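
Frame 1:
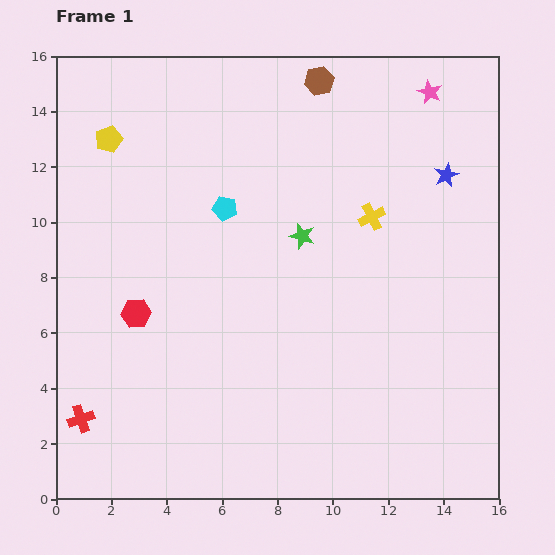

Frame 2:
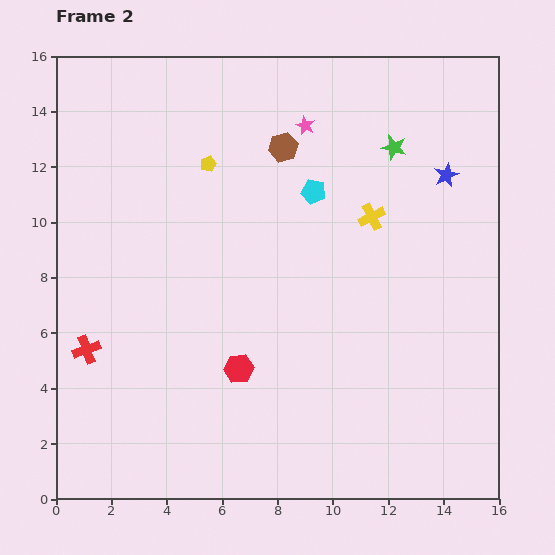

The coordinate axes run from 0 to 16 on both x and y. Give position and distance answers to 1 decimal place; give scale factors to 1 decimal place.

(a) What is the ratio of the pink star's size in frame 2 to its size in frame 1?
0.8×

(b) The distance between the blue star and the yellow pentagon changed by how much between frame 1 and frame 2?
-3.7

Distance in frame 1: 12.3. Distance in frame 2: 8.6.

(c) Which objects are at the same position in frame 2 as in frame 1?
the blue star, the yellow cross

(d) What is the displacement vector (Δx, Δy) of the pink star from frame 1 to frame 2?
(-4.5, -1.2)

The pink star was at (13.5, 14.7) in frame 1 and (9.0, 13.5) in frame 2.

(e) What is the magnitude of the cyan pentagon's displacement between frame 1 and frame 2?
3.3

The cyan pentagon moved from (6.1, 10.5) to (9.3, 11.1), a distance of √(3.2² + 0.6²) ≈ 3.3.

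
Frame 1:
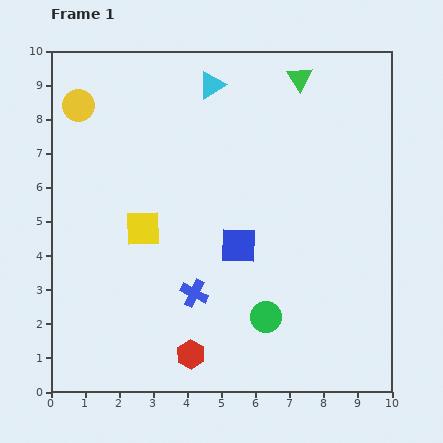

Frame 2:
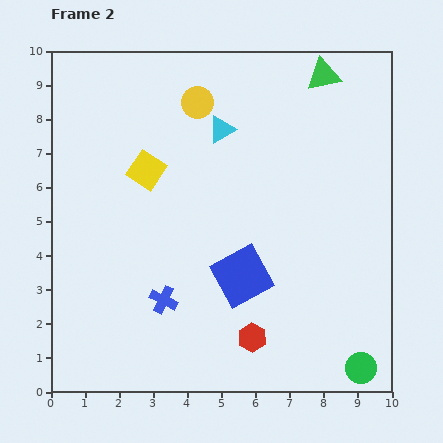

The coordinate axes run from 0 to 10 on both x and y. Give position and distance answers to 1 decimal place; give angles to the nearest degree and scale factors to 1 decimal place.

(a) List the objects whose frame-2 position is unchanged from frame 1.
none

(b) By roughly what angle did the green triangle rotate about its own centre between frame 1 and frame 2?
51° clockwise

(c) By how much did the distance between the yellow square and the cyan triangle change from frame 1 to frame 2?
-2.2

Distance in frame 1: 4.7. Distance in frame 2: 2.5.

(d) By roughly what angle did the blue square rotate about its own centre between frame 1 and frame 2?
31° counter-clockwise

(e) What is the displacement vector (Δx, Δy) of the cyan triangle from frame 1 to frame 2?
(0.3, -1.3)

The cyan triangle was at (4.7, 9.0) in frame 1 and (5.0, 7.7) in frame 2.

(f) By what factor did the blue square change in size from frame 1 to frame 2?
1.5×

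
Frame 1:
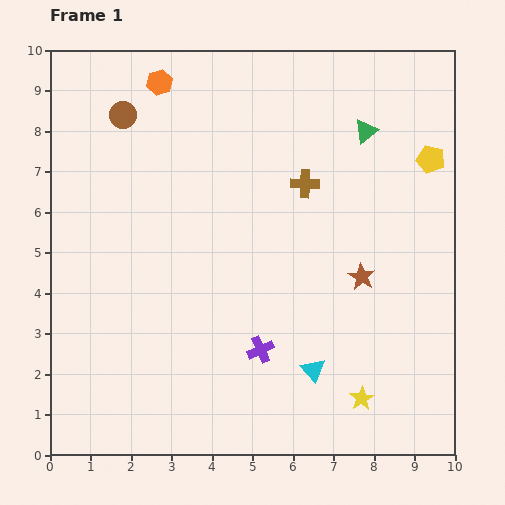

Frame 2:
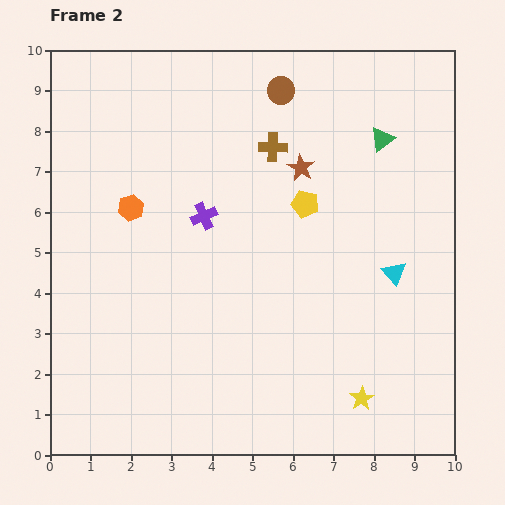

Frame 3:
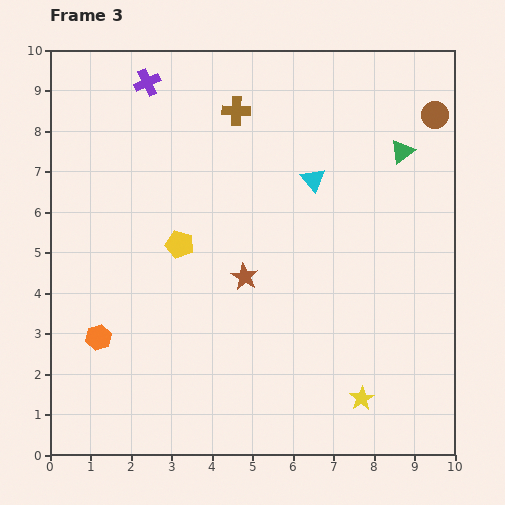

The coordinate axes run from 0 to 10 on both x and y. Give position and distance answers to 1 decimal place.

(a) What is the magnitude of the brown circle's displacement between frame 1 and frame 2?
3.9

The brown circle moved from (1.8, 8.4) to (5.7, 9.0), a distance of √(3.9² + 0.6²) ≈ 3.9.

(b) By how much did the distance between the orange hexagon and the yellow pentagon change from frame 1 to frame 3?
-4.0

Distance in frame 1: 7.0. Distance in frame 3: 3.0.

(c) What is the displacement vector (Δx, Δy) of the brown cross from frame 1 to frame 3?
(-1.7, 1.8)

The brown cross was at (6.3, 6.7) in frame 1 and (4.6, 8.5) in frame 3.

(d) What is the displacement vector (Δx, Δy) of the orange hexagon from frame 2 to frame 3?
(-0.8, -3.2)

The orange hexagon was at (2.0, 6.1) in frame 2 and (1.2, 2.9) in frame 3.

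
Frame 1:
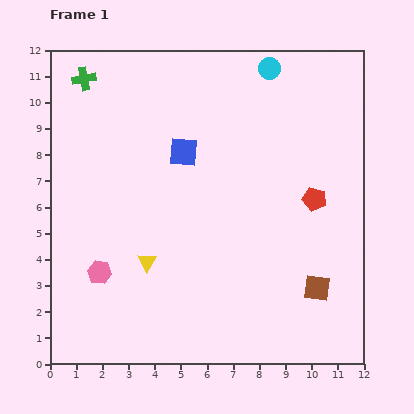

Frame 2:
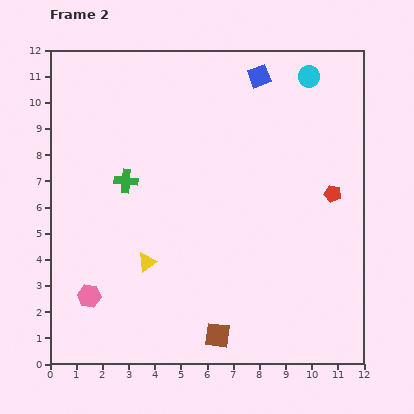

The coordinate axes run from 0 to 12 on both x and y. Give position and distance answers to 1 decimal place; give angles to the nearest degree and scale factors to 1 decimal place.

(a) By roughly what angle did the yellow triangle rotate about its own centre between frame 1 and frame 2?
22° clockwise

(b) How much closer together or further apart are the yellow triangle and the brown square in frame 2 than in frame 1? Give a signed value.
-2.7

Distance in frame 1: 6.6. Distance in frame 2: 3.9.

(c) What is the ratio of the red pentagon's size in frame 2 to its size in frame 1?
0.7×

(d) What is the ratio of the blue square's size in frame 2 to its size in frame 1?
0.8×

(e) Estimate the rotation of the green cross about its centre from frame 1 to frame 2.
16° clockwise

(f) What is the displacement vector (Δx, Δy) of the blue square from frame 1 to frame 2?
(2.9, 2.9)

The blue square was at (5.1, 8.1) in frame 1 and (8.0, 11.0) in frame 2.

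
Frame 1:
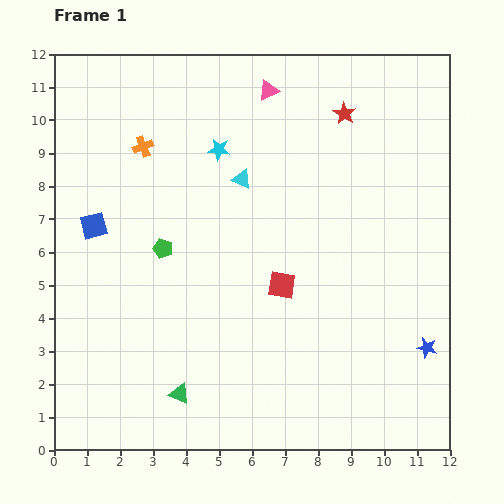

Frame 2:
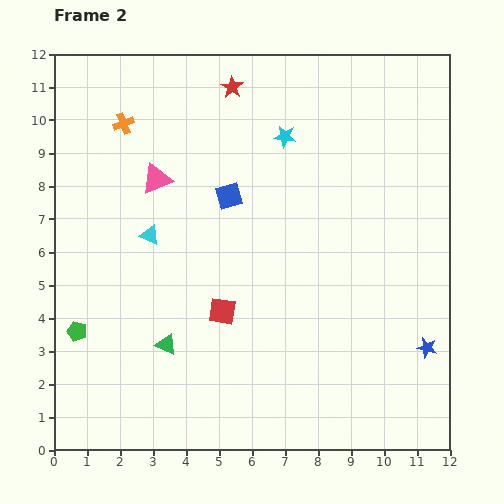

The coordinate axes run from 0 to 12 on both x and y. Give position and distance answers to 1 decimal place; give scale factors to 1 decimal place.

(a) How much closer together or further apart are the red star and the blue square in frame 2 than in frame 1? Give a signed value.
-5.0

Distance in frame 1: 8.3. Distance in frame 2: 3.3.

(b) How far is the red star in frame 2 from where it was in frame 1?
3.5

The red star moved from (8.8, 10.2) to (5.4, 11.0), a distance of √(3.4² + 0.8²) ≈ 3.5.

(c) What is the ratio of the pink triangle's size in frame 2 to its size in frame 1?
1.5×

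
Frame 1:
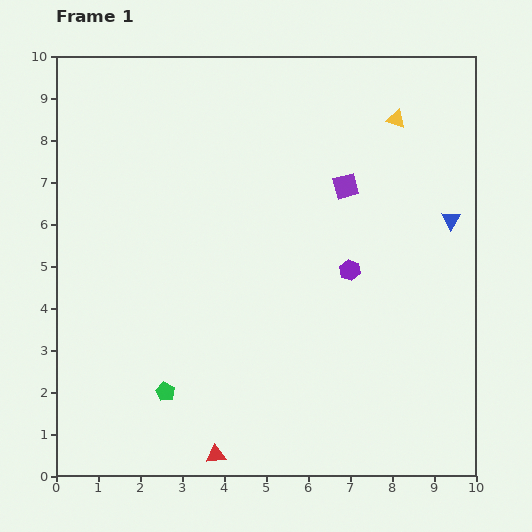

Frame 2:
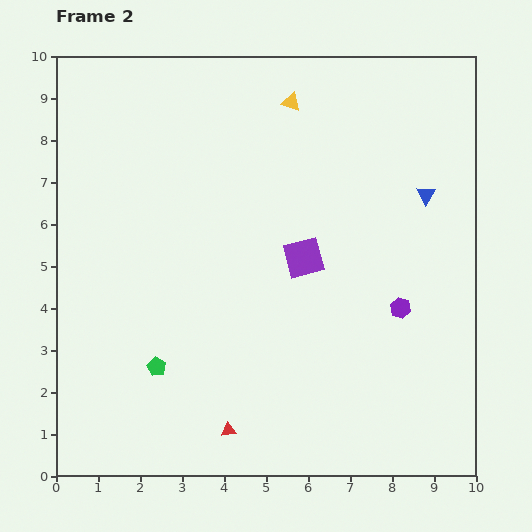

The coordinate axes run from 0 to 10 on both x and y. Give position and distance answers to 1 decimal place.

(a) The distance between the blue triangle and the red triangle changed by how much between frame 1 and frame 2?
-0.6

Distance in frame 1: 7.9. Distance in frame 2: 7.3.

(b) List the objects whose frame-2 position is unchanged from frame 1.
none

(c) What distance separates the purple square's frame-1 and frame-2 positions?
2.0

The purple square moved from (6.9, 6.9) to (5.9, 5.2), a distance of √(1.0² + 1.7²) ≈ 2.0.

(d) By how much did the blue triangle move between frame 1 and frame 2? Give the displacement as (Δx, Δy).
(-0.6, 0.6)

The blue triangle was at (9.4, 6.1) in frame 1 and (8.8, 6.7) in frame 2.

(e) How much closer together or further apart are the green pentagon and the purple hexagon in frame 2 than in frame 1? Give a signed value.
+0.7

Distance in frame 1: 5.3. Distance in frame 2: 6.0.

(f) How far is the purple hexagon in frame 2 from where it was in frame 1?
1.5

The purple hexagon moved from (7.0, 4.9) to (8.2, 4.0), a distance of √(1.2² + 0.9²) ≈ 1.5.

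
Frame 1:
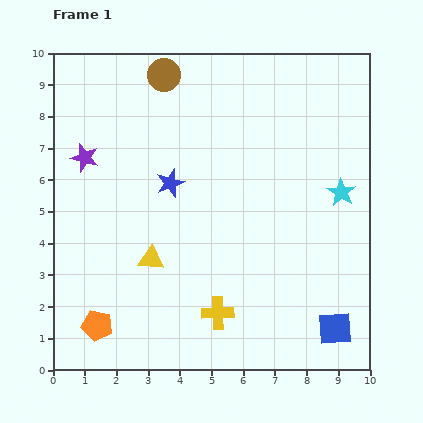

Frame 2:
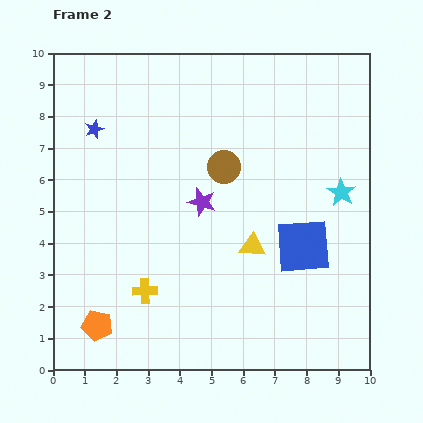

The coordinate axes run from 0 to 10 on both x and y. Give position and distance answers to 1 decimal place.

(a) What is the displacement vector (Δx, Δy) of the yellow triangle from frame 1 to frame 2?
(3.2, 0.4)

The yellow triangle was at (3.1, 3.5) in frame 1 and (6.3, 3.9) in frame 2.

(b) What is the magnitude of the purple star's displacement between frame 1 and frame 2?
4.0

The purple star moved from (1.0, 6.7) to (4.7, 5.3), a distance of √(3.7² + 1.4²) ≈ 4.0.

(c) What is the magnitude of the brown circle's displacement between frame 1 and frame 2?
3.5

The brown circle moved from (3.5, 9.3) to (5.4, 6.4), a distance of √(1.9² + 2.9²) ≈ 3.5.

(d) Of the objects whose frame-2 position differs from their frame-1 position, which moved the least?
the yellow cross

(moved 2.4)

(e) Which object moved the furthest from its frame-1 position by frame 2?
the purple star

(moved 4.0; next 3.5)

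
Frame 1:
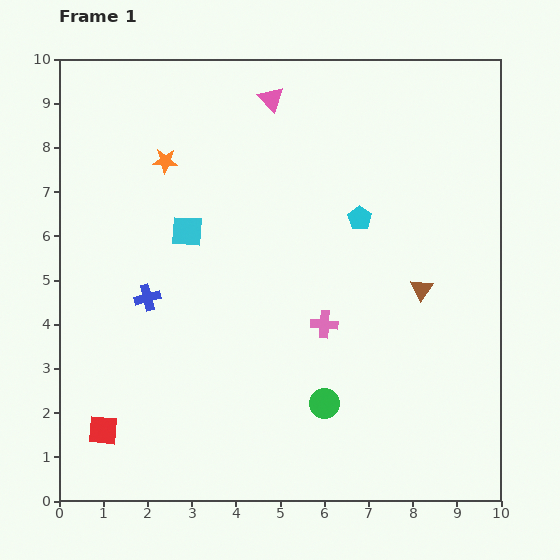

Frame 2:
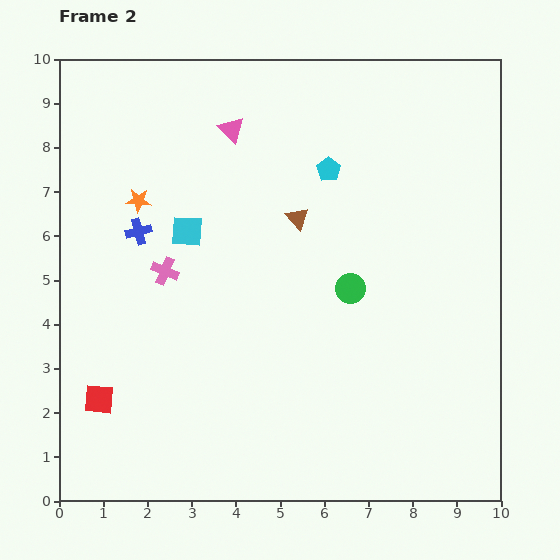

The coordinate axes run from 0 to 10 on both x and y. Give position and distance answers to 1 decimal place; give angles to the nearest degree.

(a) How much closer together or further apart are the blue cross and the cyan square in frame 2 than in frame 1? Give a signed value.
-0.6

Distance in frame 1: 1.7. Distance in frame 2: 1.1.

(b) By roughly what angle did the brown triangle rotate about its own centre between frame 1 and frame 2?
16° counter-clockwise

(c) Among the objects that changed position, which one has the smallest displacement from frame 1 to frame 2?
the red square

(moved 0.7)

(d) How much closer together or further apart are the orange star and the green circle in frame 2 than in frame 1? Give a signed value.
-1.4

Distance in frame 1: 6.6. Distance in frame 2: 5.2.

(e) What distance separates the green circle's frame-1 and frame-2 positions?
2.7

The green circle moved from (6.0, 2.2) to (6.6, 4.8), a distance of √(0.6² + 2.6²) ≈ 2.7.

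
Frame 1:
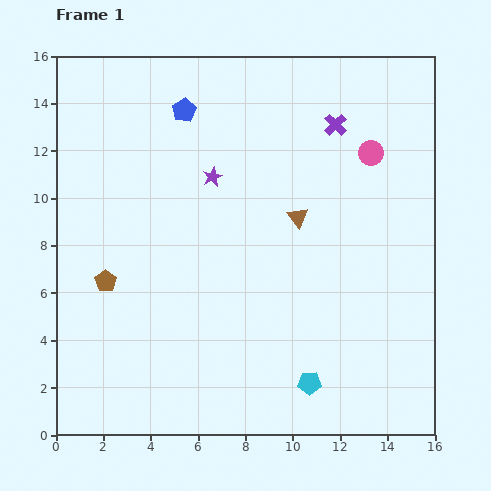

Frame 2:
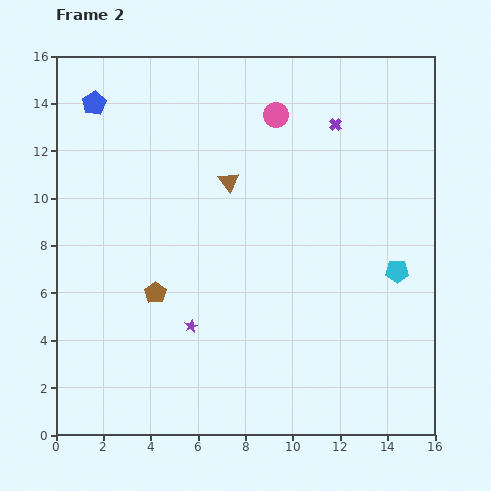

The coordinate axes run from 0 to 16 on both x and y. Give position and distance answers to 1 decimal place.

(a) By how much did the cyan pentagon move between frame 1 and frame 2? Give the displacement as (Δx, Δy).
(3.7, 4.7)

The cyan pentagon was at (10.7, 2.2) in frame 1 and (14.4, 6.9) in frame 2.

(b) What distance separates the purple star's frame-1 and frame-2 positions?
6.4

The purple star moved from (6.6, 10.9) to (5.7, 4.6), a distance of √(0.9² + 6.3²) ≈ 6.4.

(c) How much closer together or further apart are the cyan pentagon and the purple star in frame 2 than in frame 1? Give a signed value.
-0.6

Distance in frame 1: 9.6. Distance in frame 2: 9.0.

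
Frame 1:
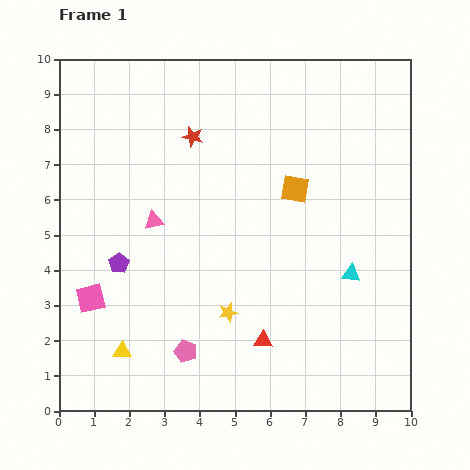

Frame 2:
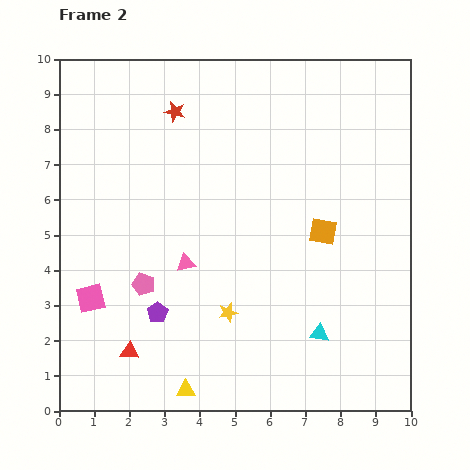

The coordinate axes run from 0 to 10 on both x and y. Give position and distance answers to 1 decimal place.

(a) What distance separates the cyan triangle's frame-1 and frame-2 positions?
1.9

The cyan triangle moved from (8.3, 3.9) to (7.4, 2.2), a distance of √(0.9² + 1.7²) ≈ 1.9.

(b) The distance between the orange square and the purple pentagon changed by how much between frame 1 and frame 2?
-0.2

Distance in frame 1: 5.4. Distance in frame 2: 5.2.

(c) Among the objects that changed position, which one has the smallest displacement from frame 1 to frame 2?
the red star

(moved 0.9)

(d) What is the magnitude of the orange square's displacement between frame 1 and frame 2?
1.4

The orange square moved from (6.7, 6.3) to (7.5, 5.1), a distance of √(0.8² + 1.2²) ≈ 1.4.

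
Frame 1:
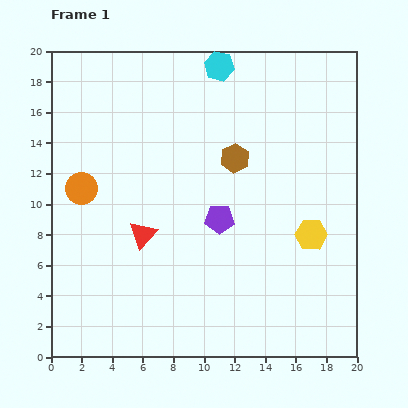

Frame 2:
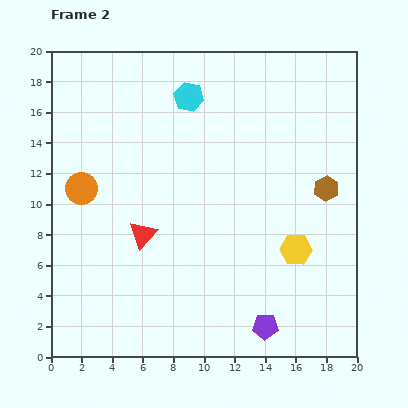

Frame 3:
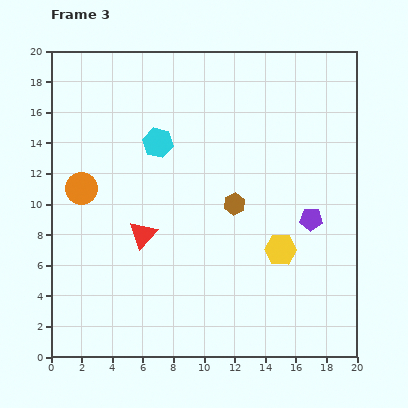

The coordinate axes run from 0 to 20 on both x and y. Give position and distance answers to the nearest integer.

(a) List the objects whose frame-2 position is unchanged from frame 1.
the red triangle, the orange circle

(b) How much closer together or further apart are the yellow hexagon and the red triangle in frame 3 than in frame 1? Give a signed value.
-2

Distance in frame 1: 11. Distance in frame 3: 9.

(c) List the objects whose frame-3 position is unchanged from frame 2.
the red triangle, the orange circle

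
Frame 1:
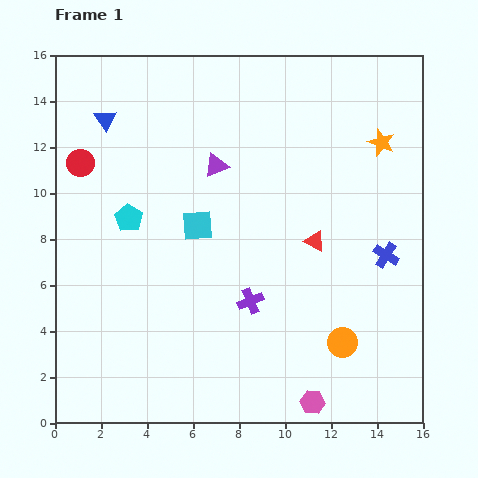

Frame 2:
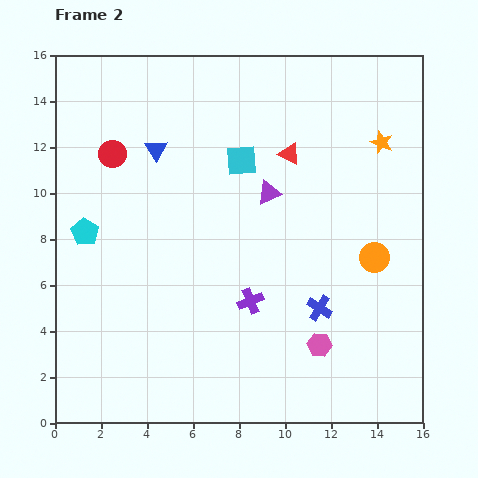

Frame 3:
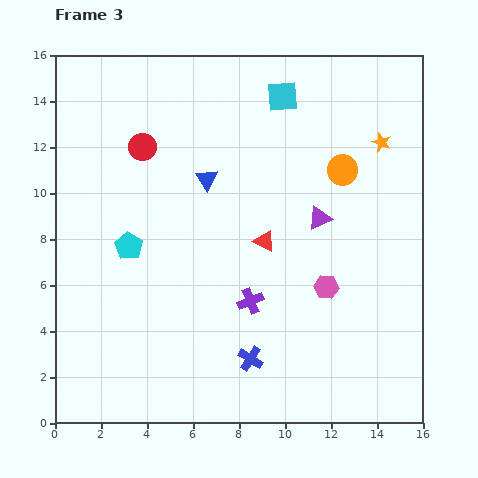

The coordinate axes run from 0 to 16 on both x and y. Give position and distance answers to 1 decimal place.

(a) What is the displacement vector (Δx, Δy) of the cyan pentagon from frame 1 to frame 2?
(-1.9, -0.6)

The cyan pentagon was at (3.2, 8.9) in frame 1 and (1.3, 8.3) in frame 2.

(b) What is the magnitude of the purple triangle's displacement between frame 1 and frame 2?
2.6

The purple triangle moved from (7.0, 11.2) to (9.3, 10.0), a distance of √(2.3² + 1.2²) ≈ 2.6.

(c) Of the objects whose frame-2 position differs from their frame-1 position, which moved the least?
the red circle

(moved 1.5)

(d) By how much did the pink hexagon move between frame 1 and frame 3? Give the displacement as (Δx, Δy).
(0.6, 5.0)

The pink hexagon was at (11.2, 0.9) in frame 1 and (11.8, 5.9) in frame 3.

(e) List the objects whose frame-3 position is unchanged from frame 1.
the orange star, the purple cross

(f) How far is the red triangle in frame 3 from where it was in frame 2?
4.0

The red triangle moved from (10.2, 11.7) to (9.1, 7.9), a distance of √(1.1² + 3.8²) ≈ 4.0.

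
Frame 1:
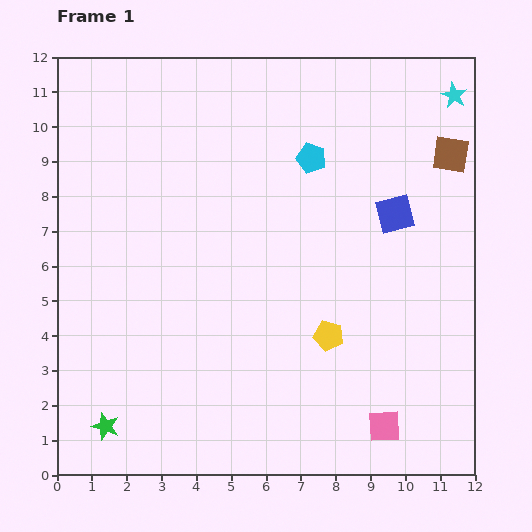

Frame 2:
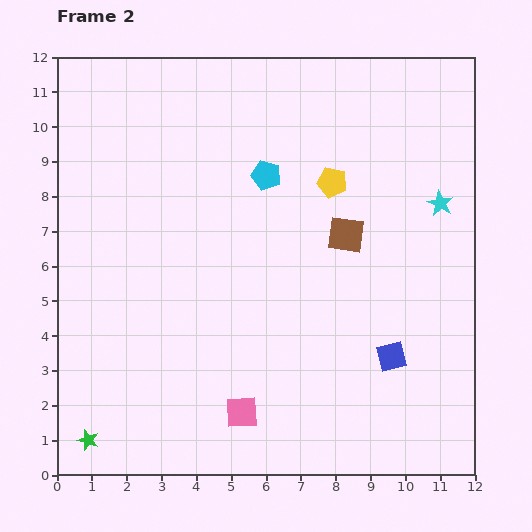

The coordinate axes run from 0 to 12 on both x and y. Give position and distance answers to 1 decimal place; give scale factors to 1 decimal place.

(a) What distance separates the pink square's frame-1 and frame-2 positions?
4.1

The pink square moved from (9.4, 1.4) to (5.3, 1.8), a distance of √(4.1² + 0.4²) ≈ 4.1.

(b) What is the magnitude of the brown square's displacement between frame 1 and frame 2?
3.8

The brown square moved from (11.3, 9.2) to (8.3, 6.9), a distance of √(3.0² + 2.3²) ≈ 3.8.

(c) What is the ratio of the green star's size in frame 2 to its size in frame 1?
0.8×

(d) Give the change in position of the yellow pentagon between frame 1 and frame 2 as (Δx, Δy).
(0.1, 4.4)

The yellow pentagon was at (7.8, 4.0) in frame 1 and (7.9, 8.4) in frame 2.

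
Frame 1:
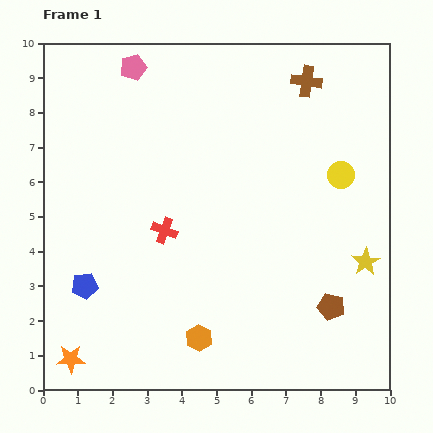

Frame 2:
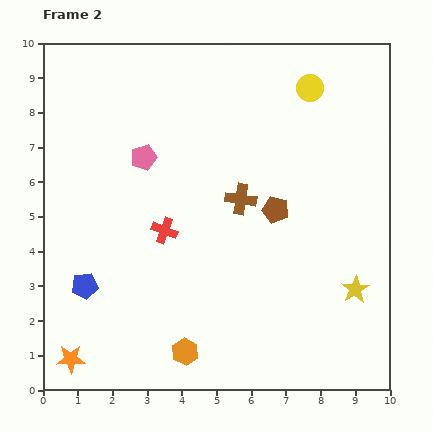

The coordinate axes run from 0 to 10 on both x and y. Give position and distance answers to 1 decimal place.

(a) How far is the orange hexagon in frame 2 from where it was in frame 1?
0.6

The orange hexagon moved from (4.5, 1.5) to (4.1, 1.1), a distance of √(0.4² + 0.4²) ≈ 0.6.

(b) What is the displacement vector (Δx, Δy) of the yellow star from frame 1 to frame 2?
(-0.3, -0.8)

The yellow star was at (9.3, 3.7) in frame 1 and (9.0, 2.9) in frame 2.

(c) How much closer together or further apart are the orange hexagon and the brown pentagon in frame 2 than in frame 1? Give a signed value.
+1.0

Distance in frame 1: 3.9. Distance in frame 2: 4.9.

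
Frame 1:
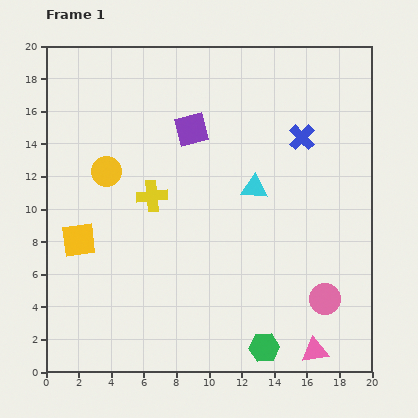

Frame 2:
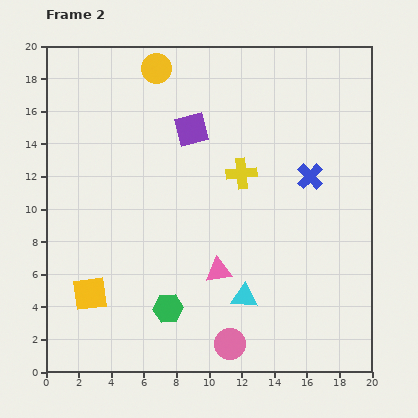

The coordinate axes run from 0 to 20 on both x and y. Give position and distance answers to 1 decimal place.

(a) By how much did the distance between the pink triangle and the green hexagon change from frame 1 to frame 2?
+0.8

Distance in frame 1: 3.1. Distance in frame 2: 3.9.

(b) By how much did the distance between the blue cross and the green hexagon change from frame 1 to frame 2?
-1.2

Distance in frame 1: 13.1. Distance in frame 2: 11.9.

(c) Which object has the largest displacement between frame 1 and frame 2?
the pink triangle

(moved 7.7; next 7.0)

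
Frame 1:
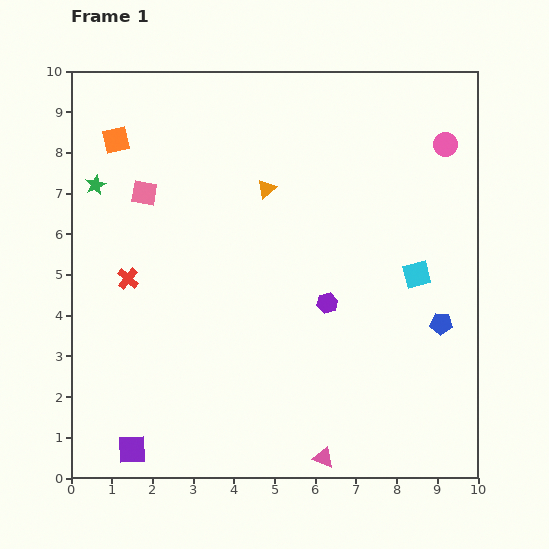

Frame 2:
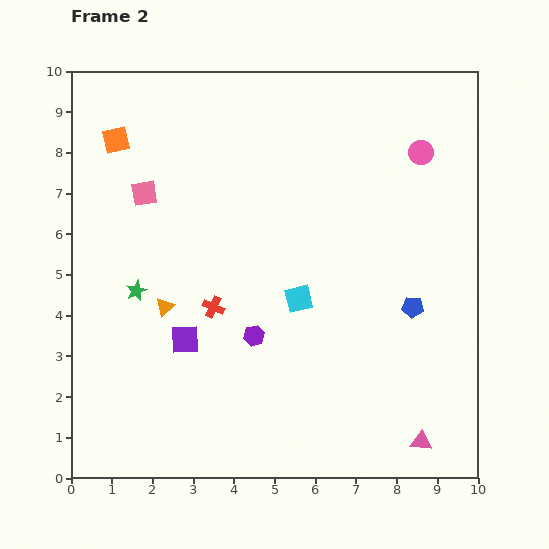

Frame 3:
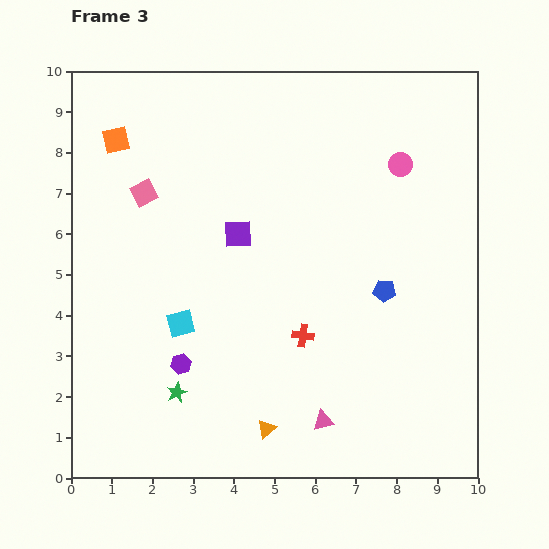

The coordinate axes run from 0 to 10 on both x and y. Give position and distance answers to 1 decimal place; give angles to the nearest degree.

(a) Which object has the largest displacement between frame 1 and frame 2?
the orange triangle

(moved 3.8; next 3.0)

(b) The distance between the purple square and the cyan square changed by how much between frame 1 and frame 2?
-5.2

Distance in frame 1: 8.2. Distance in frame 2: 3.0.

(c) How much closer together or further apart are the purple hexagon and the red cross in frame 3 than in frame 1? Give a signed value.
-1.8

Distance in frame 1: 4.9. Distance in frame 3: 3.1.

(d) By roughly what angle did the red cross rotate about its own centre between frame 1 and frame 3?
32° counter-clockwise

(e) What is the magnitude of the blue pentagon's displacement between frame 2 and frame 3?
0.8

The blue pentagon moved from (8.4, 4.2) to (7.7, 4.6), a distance of √(0.7² + 0.4²) ≈ 0.8.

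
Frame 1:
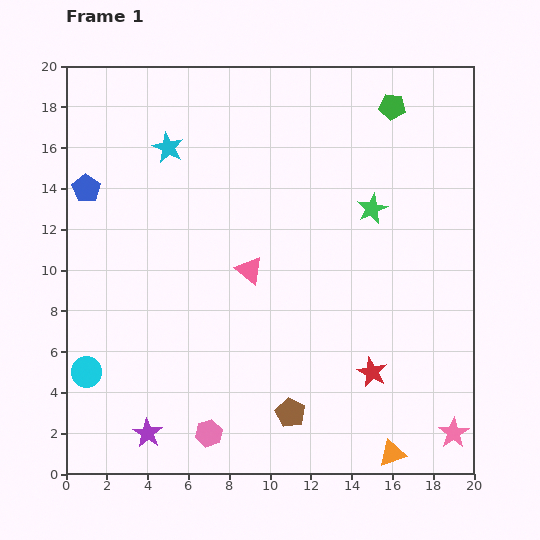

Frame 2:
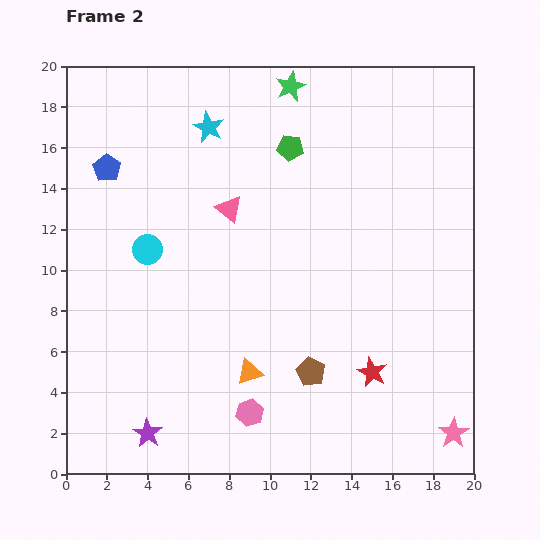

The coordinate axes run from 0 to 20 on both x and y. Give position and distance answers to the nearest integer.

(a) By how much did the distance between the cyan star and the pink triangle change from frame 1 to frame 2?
-3

Distance in frame 1: 7. Distance in frame 2: 4.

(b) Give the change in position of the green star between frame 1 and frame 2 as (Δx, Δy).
(-4, 6)

The green star was at (15, 13) in frame 1 and (11, 19) in frame 2.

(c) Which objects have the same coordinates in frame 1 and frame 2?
the pink star, the purple star, the red star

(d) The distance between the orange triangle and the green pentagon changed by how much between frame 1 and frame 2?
-6

Distance in frame 1: 17. Distance in frame 2: 11.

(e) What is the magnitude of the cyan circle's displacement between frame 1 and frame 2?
7

The cyan circle moved from (1, 5) to (4, 11), a distance of √(3² + 6²) ≈ 7.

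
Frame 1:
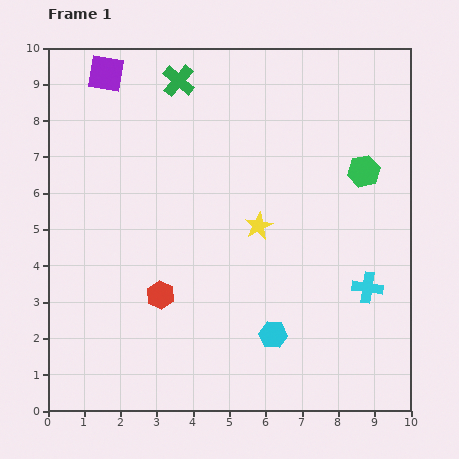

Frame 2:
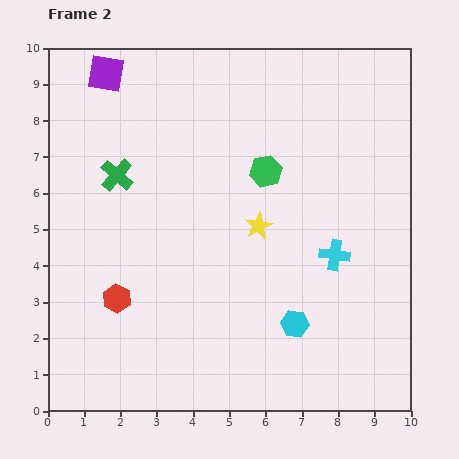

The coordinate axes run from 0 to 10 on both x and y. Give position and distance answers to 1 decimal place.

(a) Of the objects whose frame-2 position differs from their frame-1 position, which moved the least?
the cyan hexagon

(moved 0.7)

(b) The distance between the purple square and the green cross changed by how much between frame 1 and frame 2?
+0.8

Distance in frame 1: 2.0. Distance in frame 2: 2.8.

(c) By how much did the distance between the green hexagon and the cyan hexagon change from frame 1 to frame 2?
-0.8

Distance in frame 1: 5.1. Distance in frame 2: 4.3.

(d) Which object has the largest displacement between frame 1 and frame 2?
the green cross

(moved 3.1; next 2.7)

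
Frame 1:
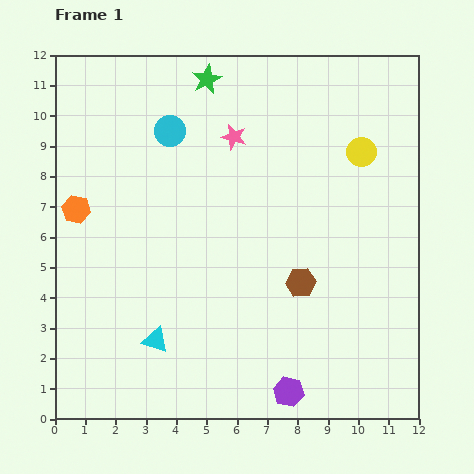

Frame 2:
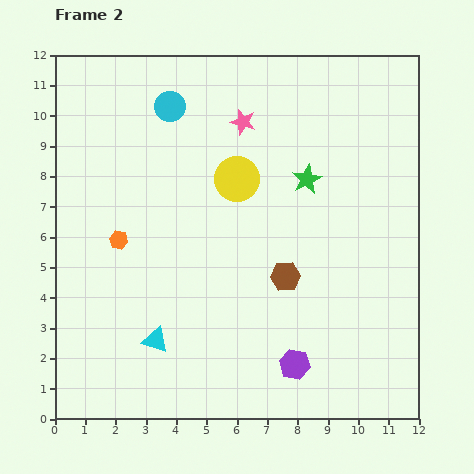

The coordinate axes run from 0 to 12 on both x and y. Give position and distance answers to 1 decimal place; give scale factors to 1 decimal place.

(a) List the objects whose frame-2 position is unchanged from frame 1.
the cyan triangle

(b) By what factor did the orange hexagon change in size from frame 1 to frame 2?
0.6×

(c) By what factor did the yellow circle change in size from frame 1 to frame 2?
1.5×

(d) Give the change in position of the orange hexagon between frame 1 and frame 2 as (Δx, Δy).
(1.4, -1.0)

The orange hexagon was at (0.7, 6.9) in frame 1 and (2.1, 5.9) in frame 2.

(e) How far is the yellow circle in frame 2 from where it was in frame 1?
4.2

The yellow circle moved from (10.1, 8.8) to (6.0, 7.9), a distance of √(4.1² + 0.9²) ≈ 4.2.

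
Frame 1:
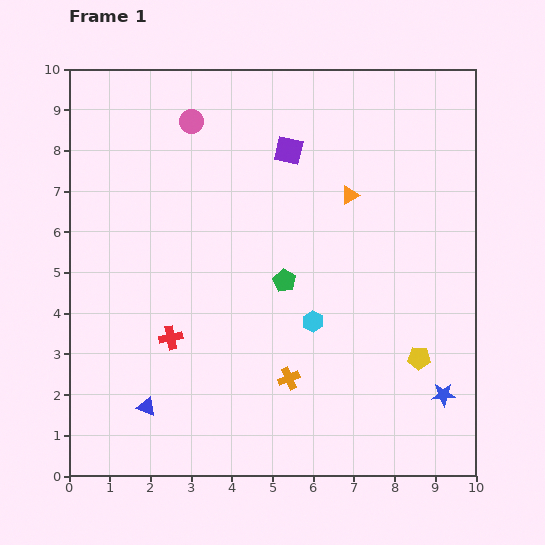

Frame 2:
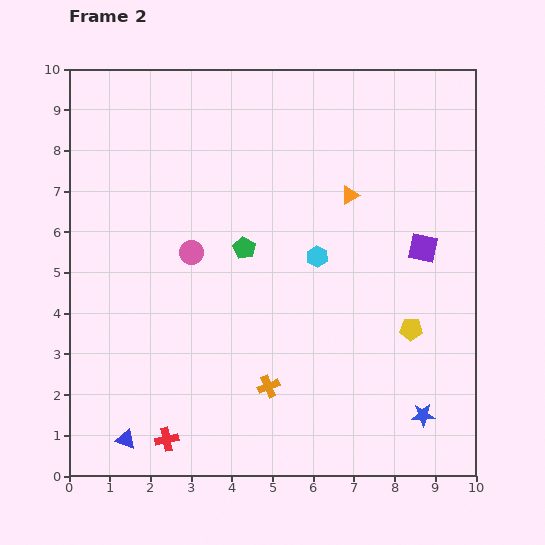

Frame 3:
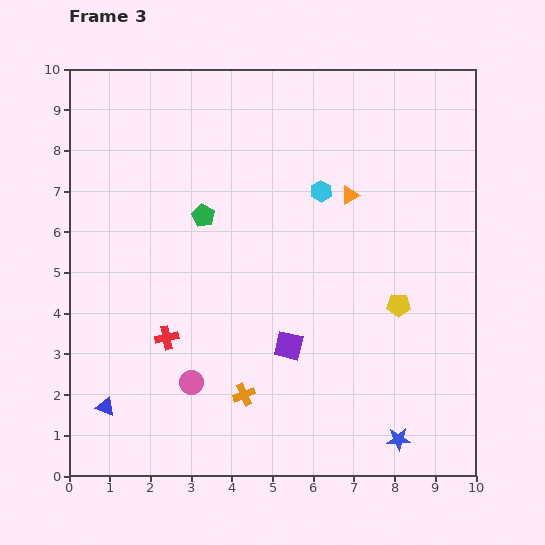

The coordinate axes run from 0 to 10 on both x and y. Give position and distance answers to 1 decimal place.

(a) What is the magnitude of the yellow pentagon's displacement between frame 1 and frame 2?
0.7

The yellow pentagon moved from (8.6, 2.9) to (8.4, 3.6), a distance of √(0.2² + 0.7²) ≈ 0.7.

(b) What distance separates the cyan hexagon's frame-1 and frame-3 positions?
3.2

The cyan hexagon moved from (6.0, 3.8) to (6.2, 7.0), a distance of √(0.2² + 3.2²) ≈ 3.2.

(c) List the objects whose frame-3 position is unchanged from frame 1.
the orange triangle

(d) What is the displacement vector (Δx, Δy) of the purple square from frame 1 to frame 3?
(0.0, -4.8)

The purple square was at (5.4, 8.0) in frame 1 and (5.4, 3.2) in frame 3.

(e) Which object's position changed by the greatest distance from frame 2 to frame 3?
the purple square

(moved 4.1; next 3.2)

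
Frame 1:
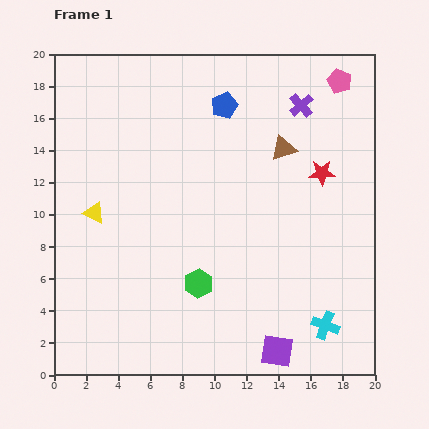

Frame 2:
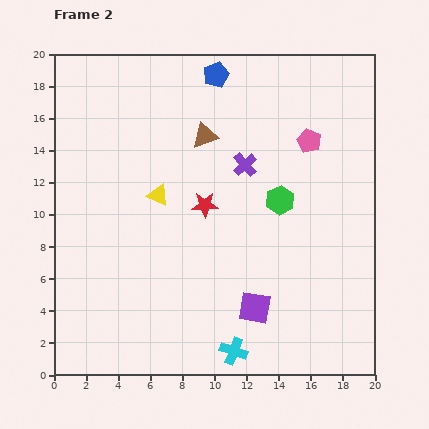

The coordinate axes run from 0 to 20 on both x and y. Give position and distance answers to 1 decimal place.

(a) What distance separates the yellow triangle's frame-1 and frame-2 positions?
4.1

The yellow triangle moved from (2.5, 10.1) to (6.5, 11.2), a distance of √(4.0² + 1.1²) ≈ 4.1.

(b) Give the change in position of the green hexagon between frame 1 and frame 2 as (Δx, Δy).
(5.1, 5.2)

The green hexagon was at (9.0, 5.7) in frame 1 and (14.1, 10.9) in frame 2.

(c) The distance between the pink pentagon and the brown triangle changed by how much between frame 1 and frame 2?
+1.0

Distance in frame 1: 5.5. Distance in frame 2: 6.5.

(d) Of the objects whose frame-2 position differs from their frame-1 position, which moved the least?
the blue pentagon

(moved 2.0)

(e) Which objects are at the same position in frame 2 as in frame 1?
none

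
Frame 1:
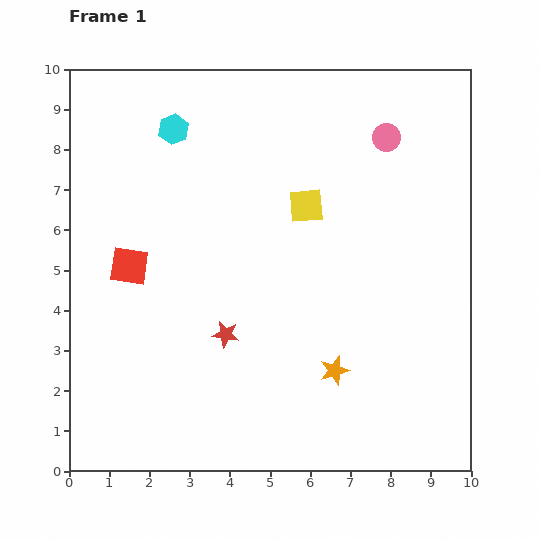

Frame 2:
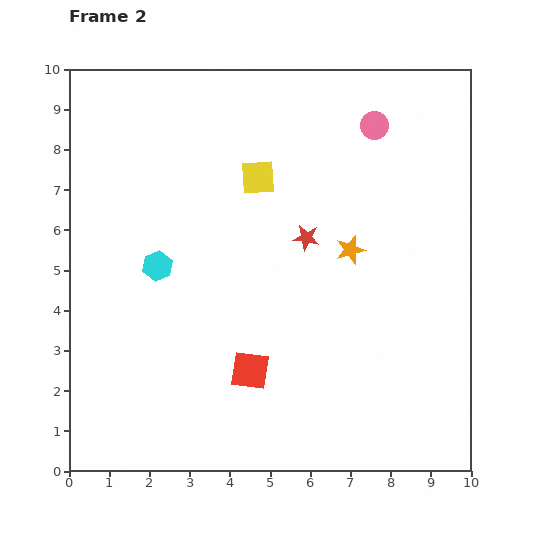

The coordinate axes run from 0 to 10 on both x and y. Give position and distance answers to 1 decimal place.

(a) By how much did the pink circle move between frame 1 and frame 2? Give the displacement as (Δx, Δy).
(-0.3, 0.3)

The pink circle was at (7.9, 8.3) in frame 1 and (7.6, 8.6) in frame 2.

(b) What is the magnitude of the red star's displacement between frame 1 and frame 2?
3.1

The red star moved from (3.9, 3.4) to (5.9, 5.8), a distance of √(2.0² + 2.4²) ≈ 3.1.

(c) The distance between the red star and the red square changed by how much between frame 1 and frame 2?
+0.7

Distance in frame 1: 2.9. Distance in frame 2: 3.6.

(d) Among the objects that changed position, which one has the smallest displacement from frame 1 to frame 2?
the pink circle

(moved 0.4)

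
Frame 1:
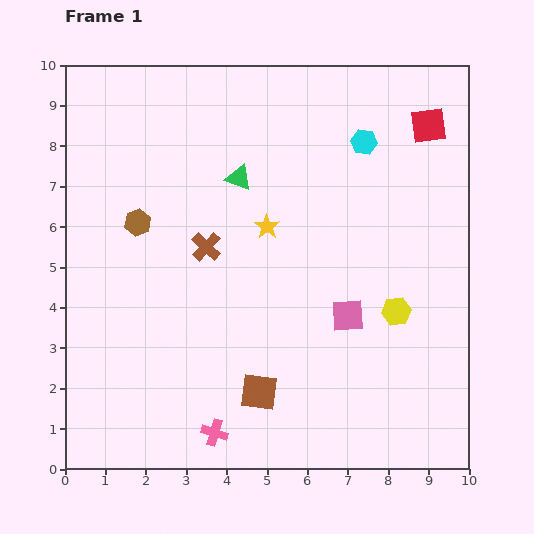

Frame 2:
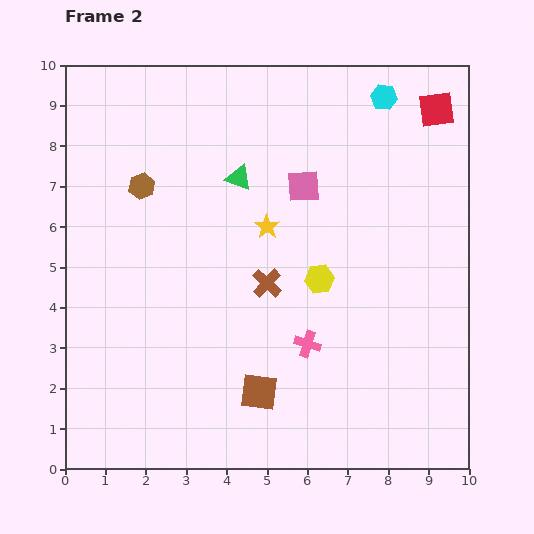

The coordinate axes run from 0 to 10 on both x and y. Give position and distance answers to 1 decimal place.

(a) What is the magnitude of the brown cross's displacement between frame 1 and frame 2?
1.7

The brown cross moved from (3.5, 5.5) to (5.0, 4.6), a distance of √(1.5² + 0.9²) ≈ 1.7.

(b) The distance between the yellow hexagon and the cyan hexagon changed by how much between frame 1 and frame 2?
+0.5

Distance in frame 1: 4.3. Distance in frame 2: 4.8.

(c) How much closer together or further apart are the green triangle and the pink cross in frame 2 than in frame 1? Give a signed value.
-1.9

Distance in frame 1: 6.3. Distance in frame 2: 4.4.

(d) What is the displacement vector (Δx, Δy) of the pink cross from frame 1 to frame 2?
(2.3, 2.2)

The pink cross was at (3.7, 0.9) in frame 1 and (6.0, 3.1) in frame 2.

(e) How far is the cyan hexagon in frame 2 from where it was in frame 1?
1.2

The cyan hexagon moved from (7.4, 8.1) to (7.9, 9.2), a distance of √(0.5² + 1.1²) ≈ 1.2.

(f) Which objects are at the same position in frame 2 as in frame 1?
the brown square, the green triangle, the yellow star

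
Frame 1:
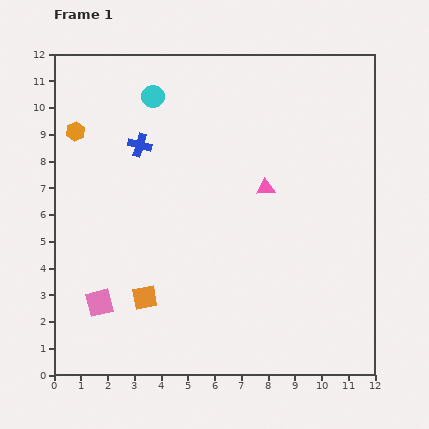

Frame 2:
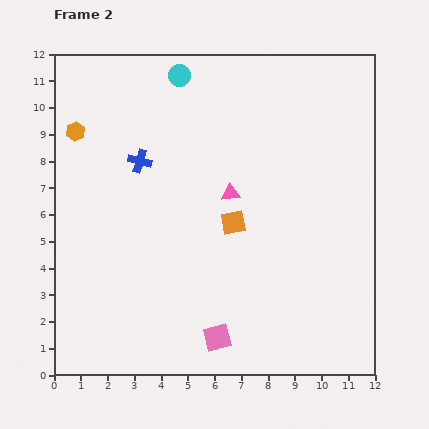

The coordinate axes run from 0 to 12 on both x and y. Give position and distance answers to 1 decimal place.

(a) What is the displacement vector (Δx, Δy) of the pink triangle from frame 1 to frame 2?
(-1.3, -0.2)

The pink triangle was at (7.9, 7.0) in frame 1 and (6.6, 6.8) in frame 2.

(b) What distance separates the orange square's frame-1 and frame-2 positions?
4.3

The orange square moved from (3.4, 2.9) to (6.7, 5.7), a distance of √(3.3² + 2.8²) ≈ 4.3.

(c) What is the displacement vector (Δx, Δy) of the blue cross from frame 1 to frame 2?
(0.0, -0.6)

The blue cross was at (3.2, 8.6) in frame 1 and (3.2, 8.0) in frame 2.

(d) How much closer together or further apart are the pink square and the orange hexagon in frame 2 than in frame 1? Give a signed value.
+2.8

Distance in frame 1: 6.5. Distance in frame 2: 9.3.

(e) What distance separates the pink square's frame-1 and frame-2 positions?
4.6

The pink square moved from (1.7, 2.7) to (6.1, 1.4), a distance of √(4.4² + 1.3²) ≈ 4.6.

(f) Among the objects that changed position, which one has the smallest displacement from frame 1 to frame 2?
the blue cross

(moved 0.6)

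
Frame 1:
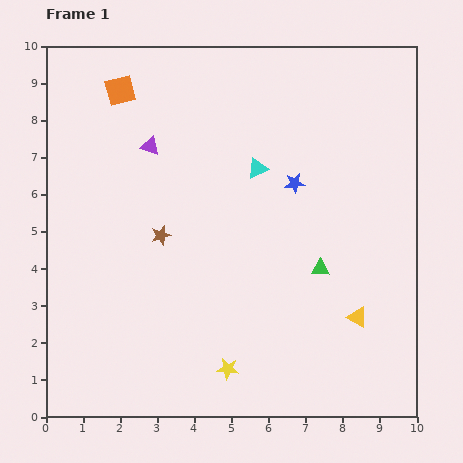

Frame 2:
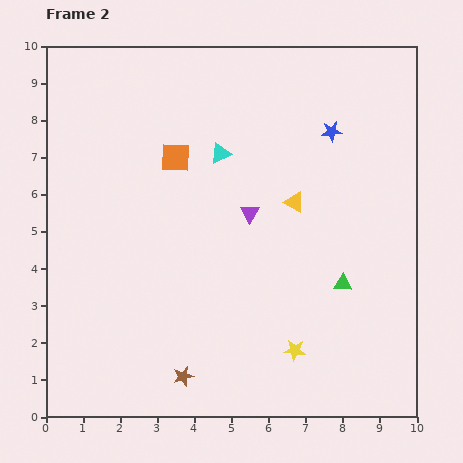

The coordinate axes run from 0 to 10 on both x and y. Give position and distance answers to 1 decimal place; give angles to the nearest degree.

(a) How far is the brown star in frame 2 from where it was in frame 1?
3.8

The brown star moved from (3.1, 4.9) to (3.7, 1.1), a distance of √(0.6² + 3.8²) ≈ 3.8.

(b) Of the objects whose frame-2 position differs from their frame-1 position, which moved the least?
the green triangle

(moved 0.7)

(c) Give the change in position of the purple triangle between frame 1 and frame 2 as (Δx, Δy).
(2.7, -1.8)

The purple triangle was at (2.8, 7.3) in frame 1 and (5.5, 5.5) in frame 2.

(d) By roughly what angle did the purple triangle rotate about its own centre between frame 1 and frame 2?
44° clockwise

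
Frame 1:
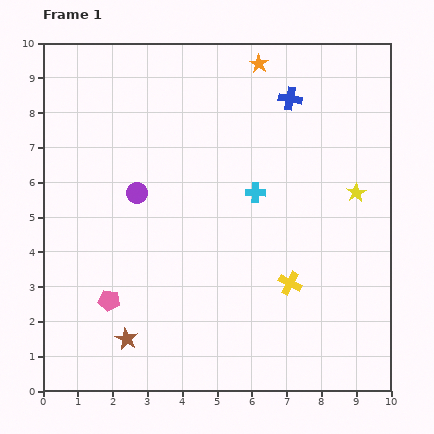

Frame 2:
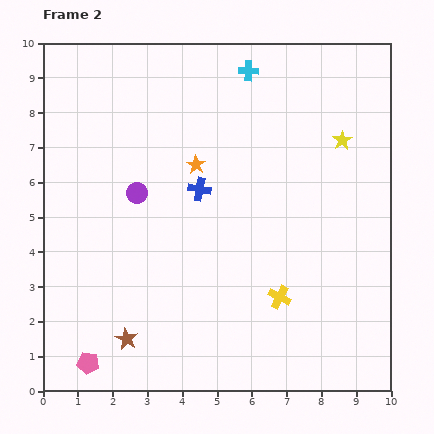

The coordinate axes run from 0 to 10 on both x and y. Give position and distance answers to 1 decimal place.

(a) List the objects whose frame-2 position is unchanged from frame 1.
the brown star, the purple circle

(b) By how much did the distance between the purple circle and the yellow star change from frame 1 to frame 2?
-0.2

Distance in frame 1: 6.3. Distance in frame 2: 6.1.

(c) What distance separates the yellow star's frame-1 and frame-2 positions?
1.6

The yellow star moved from (9.0, 5.7) to (8.6, 7.2), a distance of √(0.4² + 1.5²) ≈ 1.6.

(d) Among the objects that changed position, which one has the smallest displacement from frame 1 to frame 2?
the yellow cross

(moved 0.5)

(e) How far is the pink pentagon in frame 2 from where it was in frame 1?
1.9

The pink pentagon moved from (1.9, 2.6) to (1.3, 0.8), a distance of √(0.6² + 1.8²) ≈ 1.9.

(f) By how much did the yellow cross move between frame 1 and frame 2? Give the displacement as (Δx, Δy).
(-0.3, -0.4)

The yellow cross was at (7.1, 3.1) in frame 1 and (6.8, 2.7) in frame 2.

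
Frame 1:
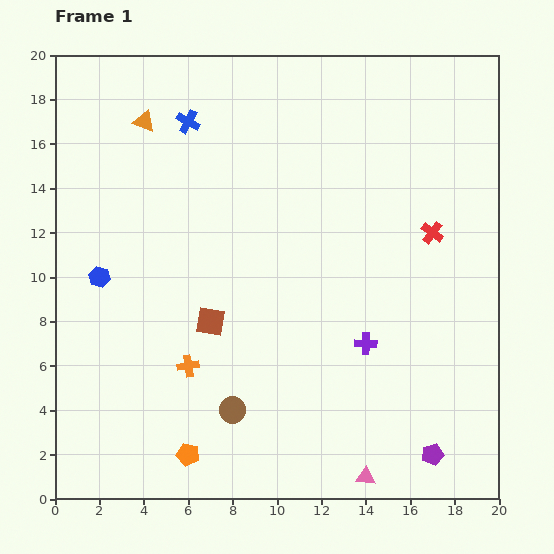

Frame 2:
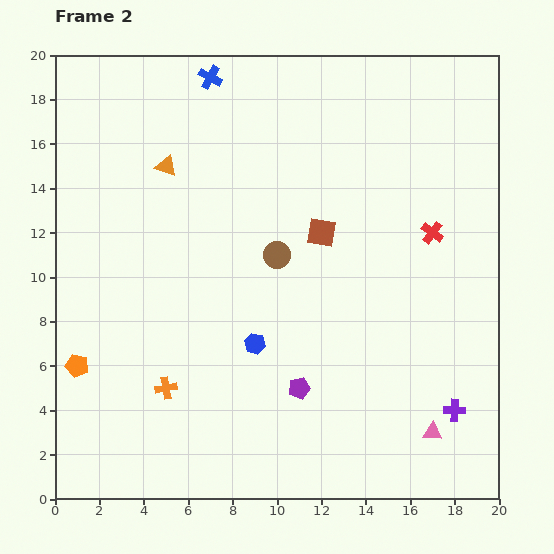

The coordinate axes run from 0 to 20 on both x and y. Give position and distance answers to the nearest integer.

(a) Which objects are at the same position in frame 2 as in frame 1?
the red cross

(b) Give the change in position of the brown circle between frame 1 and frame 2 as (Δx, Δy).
(2, 7)

The brown circle was at (8, 4) in frame 1 and (10, 11) in frame 2.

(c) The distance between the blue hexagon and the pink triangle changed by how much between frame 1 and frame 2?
-6

Distance in frame 1: 15. Distance in frame 2: 9.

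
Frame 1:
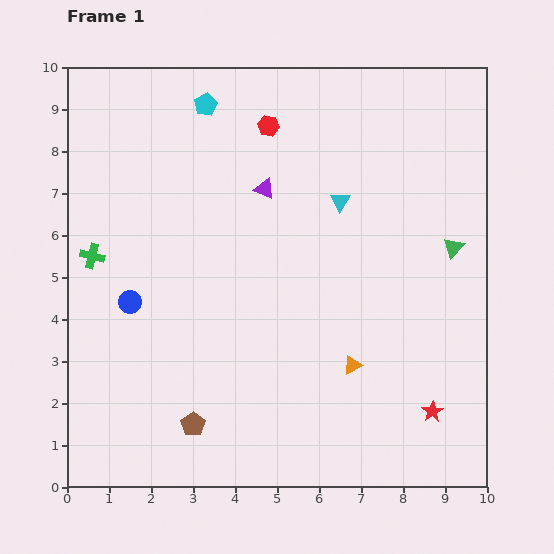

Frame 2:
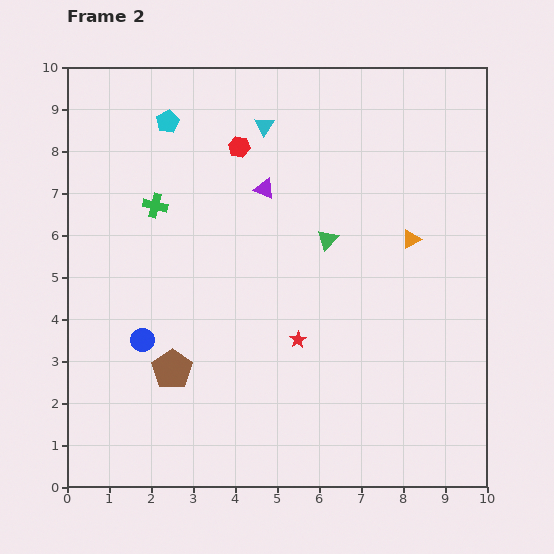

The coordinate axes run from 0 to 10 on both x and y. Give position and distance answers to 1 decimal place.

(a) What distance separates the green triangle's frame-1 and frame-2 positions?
3.0

The green triangle moved from (9.2, 5.7) to (6.2, 5.9), a distance of √(3.0² + 0.2²) ≈ 3.0.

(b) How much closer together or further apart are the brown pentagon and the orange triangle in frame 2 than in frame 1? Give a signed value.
+2.5

Distance in frame 1: 4.0. Distance in frame 2: 6.5.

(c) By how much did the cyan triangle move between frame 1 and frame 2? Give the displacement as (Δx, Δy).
(-1.8, 1.8)

The cyan triangle was at (6.5, 6.8) in frame 1 and (4.7, 8.6) in frame 2.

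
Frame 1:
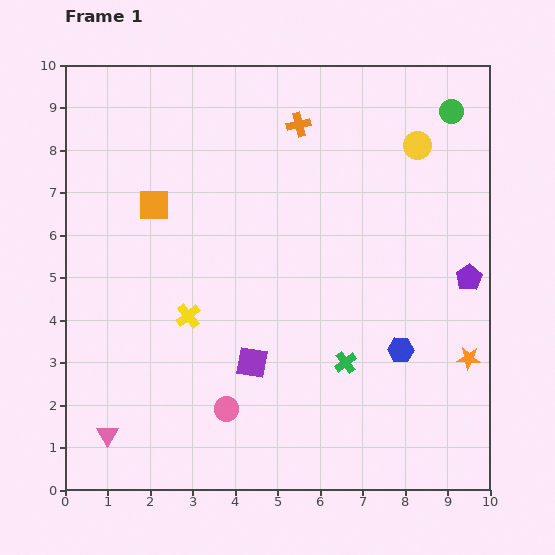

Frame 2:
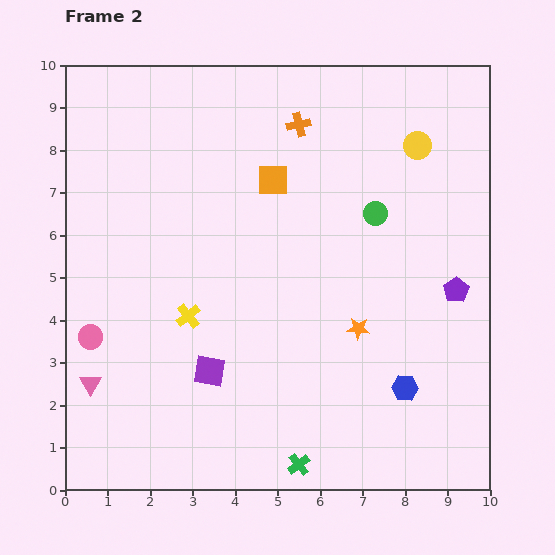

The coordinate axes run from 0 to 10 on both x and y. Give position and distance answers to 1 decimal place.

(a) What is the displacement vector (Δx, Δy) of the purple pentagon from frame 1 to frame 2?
(-0.3, -0.3)

The purple pentagon was at (9.5, 5.0) in frame 1 and (9.2, 4.7) in frame 2.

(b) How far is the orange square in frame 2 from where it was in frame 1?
2.9

The orange square moved from (2.1, 6.7) to (4.9, 7.3), a distance of √(2.8² + 0.6²) ≈ 2.9.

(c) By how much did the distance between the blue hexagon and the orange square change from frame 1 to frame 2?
-0.9

Distance in frame 1: 6.7. Distance in frame 2: 5.8.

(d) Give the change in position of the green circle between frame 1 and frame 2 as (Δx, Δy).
(-1.8, -2.4)

The green circle was at (9.1, 8.9) in frame 1 and (7.3, 6.5) in frame 2.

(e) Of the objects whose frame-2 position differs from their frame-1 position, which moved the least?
the purple pentagon

(moved 0.4)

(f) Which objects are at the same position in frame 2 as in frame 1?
the orange cross, the yellow circle, the yellow cross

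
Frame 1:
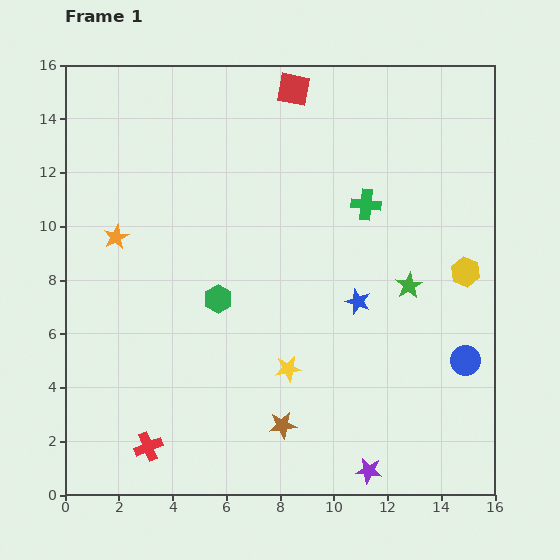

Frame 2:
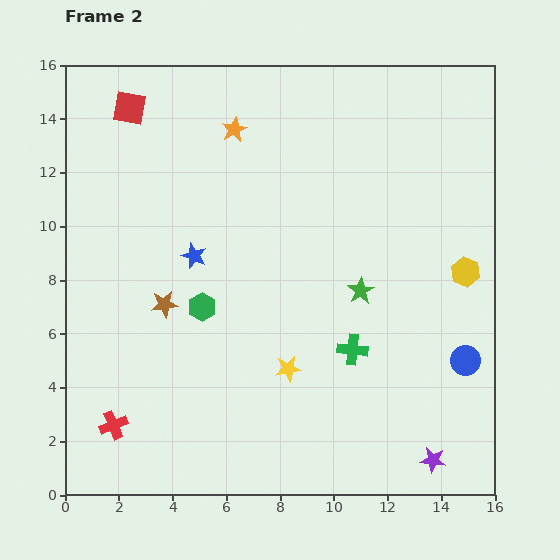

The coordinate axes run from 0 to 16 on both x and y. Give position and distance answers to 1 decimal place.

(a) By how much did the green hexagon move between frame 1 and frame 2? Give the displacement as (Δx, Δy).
(-0.6, -0.3)

The green hexagon was at (5.7, 7.3) in frame 1 and (5.1, 7.0) in frame 2.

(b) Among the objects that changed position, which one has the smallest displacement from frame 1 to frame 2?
the green hexagon

(moved 0.7)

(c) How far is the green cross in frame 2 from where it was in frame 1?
5.4

The green cross moved from (11.2, 10.8) to (10.7, 5.4), a distance of √(0.5² + 5.4²) ≈ 5.4.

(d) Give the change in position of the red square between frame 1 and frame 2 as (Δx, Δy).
(-6.1, -0.7)

The red square was at (8.5, 15.1) in frame 1 and (2.4, 14.4) in frame 2.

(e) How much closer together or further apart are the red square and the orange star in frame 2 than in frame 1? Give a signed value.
-4.6

Distance in frame 1: 8.6. Distance in frame 2: 4.0.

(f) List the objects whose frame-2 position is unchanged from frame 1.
the blue circle, the yellow hexagon, the yellow star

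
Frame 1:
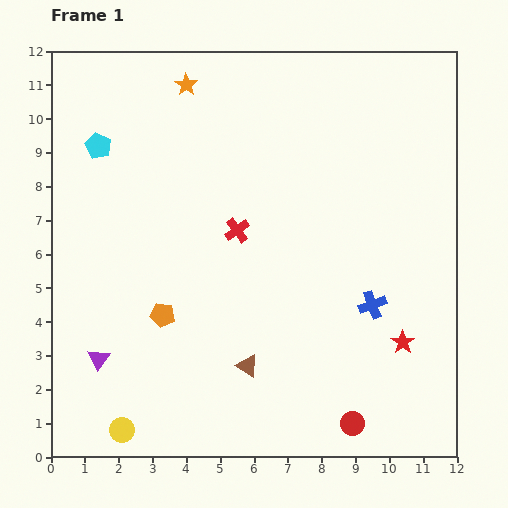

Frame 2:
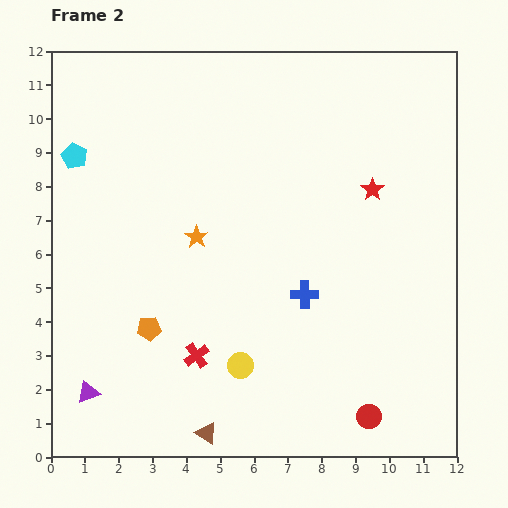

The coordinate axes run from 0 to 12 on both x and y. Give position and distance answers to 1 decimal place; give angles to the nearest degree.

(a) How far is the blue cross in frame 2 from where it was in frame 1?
2.0

The blue cross moved from (9.5, 4.5) to (7.5, 4.8), a distance of √(2.0² + 0.3²) ≈ 2.0.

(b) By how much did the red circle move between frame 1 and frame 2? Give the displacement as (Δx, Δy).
(0.5, 0.2)

The red circle was at (8.9, 1.0) in frame 1 and (9.4, 1.2) in frame 2.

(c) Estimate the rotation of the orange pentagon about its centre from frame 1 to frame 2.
16° counter-clockwise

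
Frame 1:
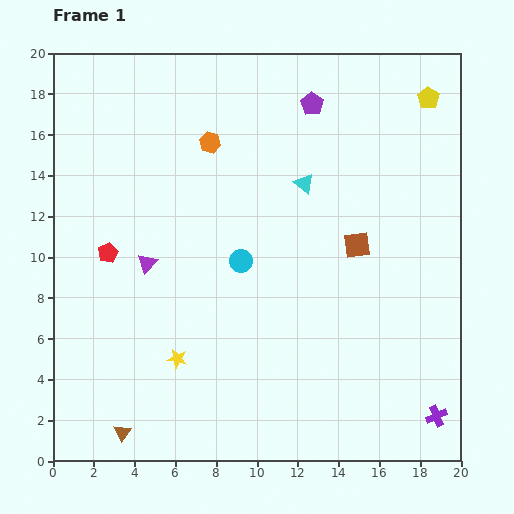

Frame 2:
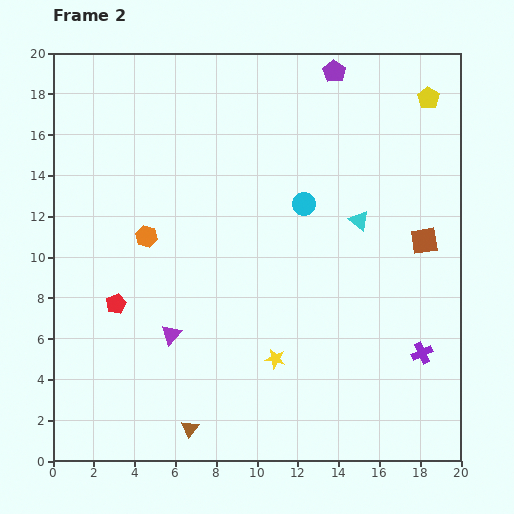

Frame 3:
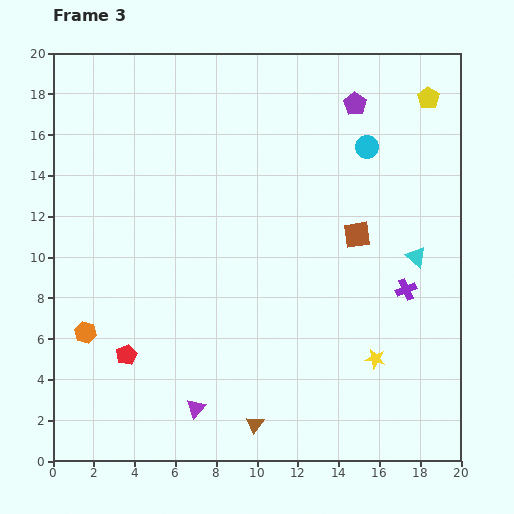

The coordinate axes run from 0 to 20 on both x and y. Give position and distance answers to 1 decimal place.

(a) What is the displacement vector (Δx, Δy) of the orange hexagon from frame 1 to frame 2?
(-3.1, -4.6)

The orange hexagon was at (7.7, 15.6) in frame 1 and (4.6, 11.0) in frame 2.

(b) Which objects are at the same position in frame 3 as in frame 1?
the yellow pentagon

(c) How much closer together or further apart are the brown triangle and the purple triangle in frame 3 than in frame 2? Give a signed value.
-1.7

Distance in frame 2: 4.7. Distance in frame 3: 3.0.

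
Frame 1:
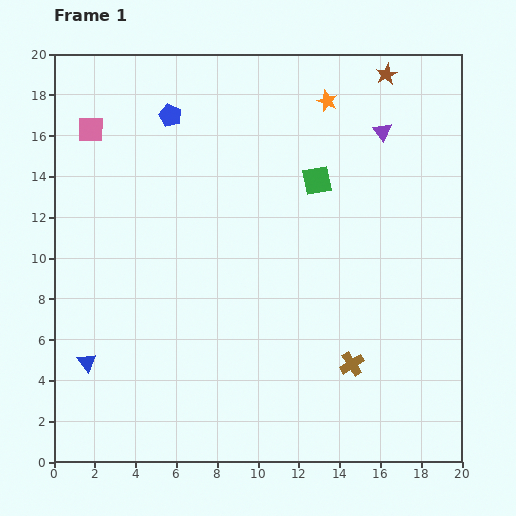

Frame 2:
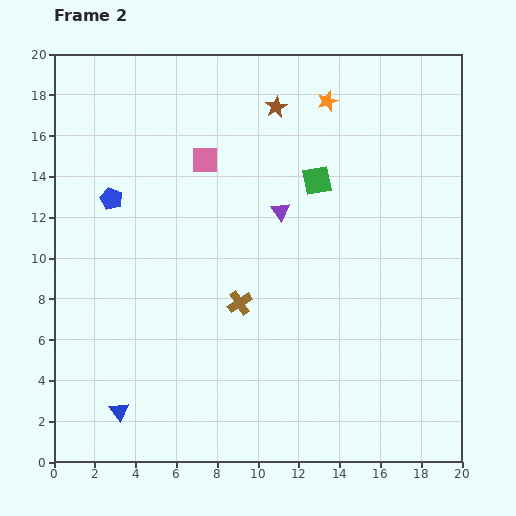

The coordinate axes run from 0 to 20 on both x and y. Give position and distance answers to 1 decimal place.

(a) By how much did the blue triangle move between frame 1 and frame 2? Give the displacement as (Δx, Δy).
(1.6, -2.4)

The blue triangle was at (1.6, 4.9) in frame 1 and (3.2, 2.5) in frame 2.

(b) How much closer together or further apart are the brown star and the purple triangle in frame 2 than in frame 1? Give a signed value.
+2.3

Distance in frame 1: 2.8. Distance in frame 2: 5.1.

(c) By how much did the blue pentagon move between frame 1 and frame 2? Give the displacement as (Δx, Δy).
(-2.9, -4.1)

The blue pentagon was at (5.7, 17.0) in frame 1 and (2.8, 12.9) in frame 2.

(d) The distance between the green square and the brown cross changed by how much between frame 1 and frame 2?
-2.1

Distance in frame 1: 9.2. Distance in frame 2: 7.1.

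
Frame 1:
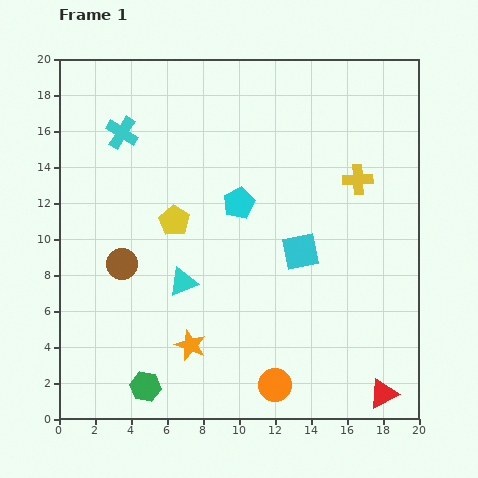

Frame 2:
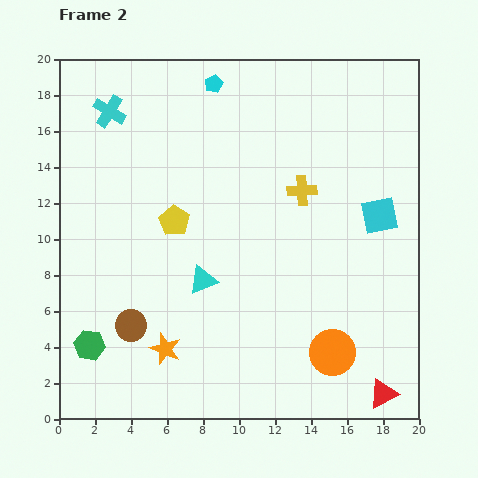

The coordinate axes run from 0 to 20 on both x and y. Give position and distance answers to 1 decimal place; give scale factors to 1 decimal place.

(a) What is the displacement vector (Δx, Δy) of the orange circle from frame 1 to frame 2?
(3.2, 1.8)

The orange circle was at (12.0, 1.9) in frame 1 and (15.2, 3.7) in frame 2.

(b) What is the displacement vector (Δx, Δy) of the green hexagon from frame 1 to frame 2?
(-3.1, 2.3)

The green hexagon was at (4.8, 1.8) in frame 1 and (1.7, 4.1) in frame 2.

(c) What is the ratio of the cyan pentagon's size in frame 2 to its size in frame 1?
0.6×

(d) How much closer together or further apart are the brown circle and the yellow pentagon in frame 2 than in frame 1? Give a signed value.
+2.5

Distance in frame 1: 3.8. Distance in frame 2: 6.3.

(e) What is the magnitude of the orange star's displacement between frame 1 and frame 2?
1.4

The orange star moved from (7.3, 4.1) to (5.9, 3.9), a distance of √(1.4² + 0.2²) ≈ 1.4.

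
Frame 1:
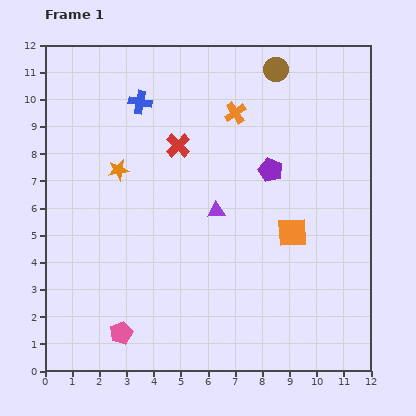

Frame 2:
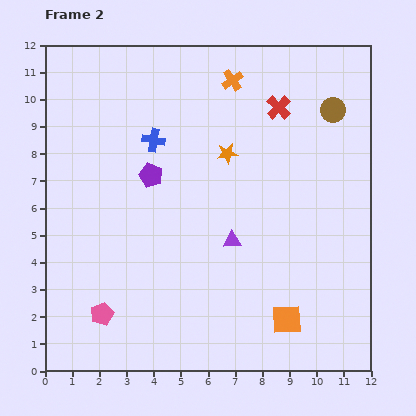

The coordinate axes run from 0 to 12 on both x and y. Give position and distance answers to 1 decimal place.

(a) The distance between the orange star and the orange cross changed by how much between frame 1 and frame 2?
-2.1

Distance in frame 1: 4.8. Distance in frame 2: 2.7.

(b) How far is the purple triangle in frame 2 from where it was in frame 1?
1.3

The purple triangle moved from (6.3, 5.9) to (6.9, 4.8), a distance of √(0.6² + 1.1²) ≈ 1.3.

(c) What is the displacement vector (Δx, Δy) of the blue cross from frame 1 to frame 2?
(0.5, -1.4)

The blue cross was at (3.5, 9.9) in frame 1 and (4.0, 8.5) in frame 2.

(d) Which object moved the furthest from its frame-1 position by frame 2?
the purple pentagon

(moved 4.4; next 4.0)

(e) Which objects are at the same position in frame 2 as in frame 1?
none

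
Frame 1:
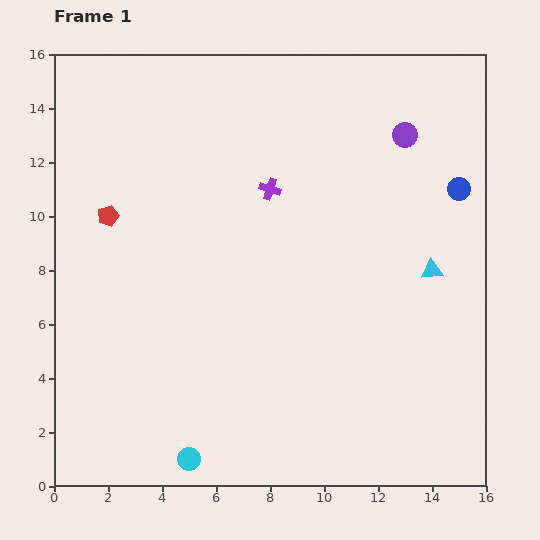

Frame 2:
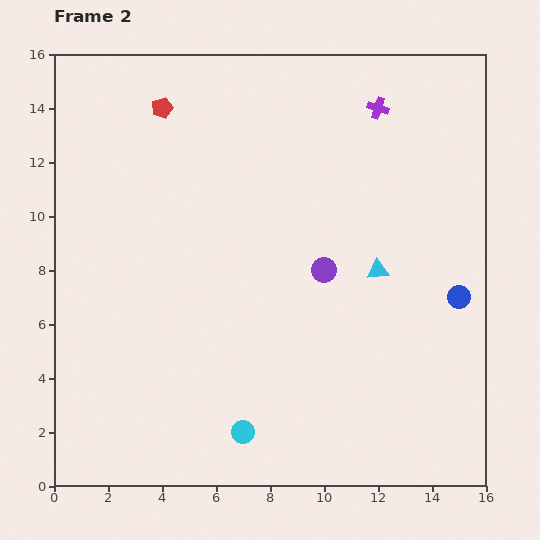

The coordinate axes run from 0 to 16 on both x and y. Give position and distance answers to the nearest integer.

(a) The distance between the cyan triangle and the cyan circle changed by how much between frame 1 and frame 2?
-3

Distance in frame 1: 11. Distance in frame 2: 8.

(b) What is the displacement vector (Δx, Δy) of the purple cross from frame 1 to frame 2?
(4, 3)

The purple cross was at (8, 11) in frame 1 and (12, 14) in frame 2.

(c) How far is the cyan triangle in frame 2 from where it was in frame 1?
2

The cyan triangle moved from (14, 8) to (12, 8), a distance of √(2² + 0²) ≈ 2.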